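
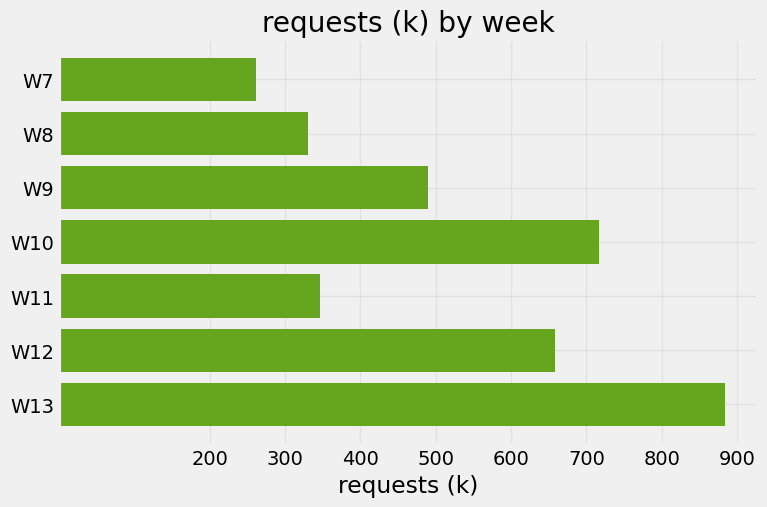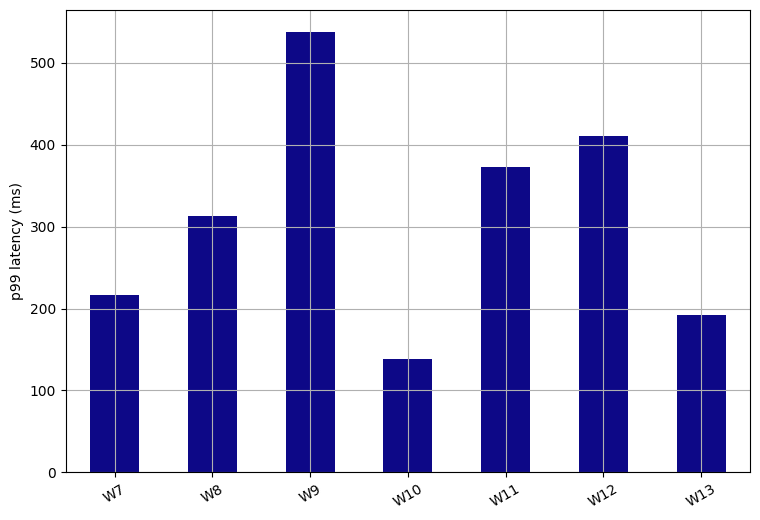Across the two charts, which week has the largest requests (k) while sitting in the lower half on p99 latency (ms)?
Chart 2 median p99 latency (ms) ≈ 300; below-median weeks: W7, W10, W13. Among those, W13 has the highest requests (k) (≈ 900).

W13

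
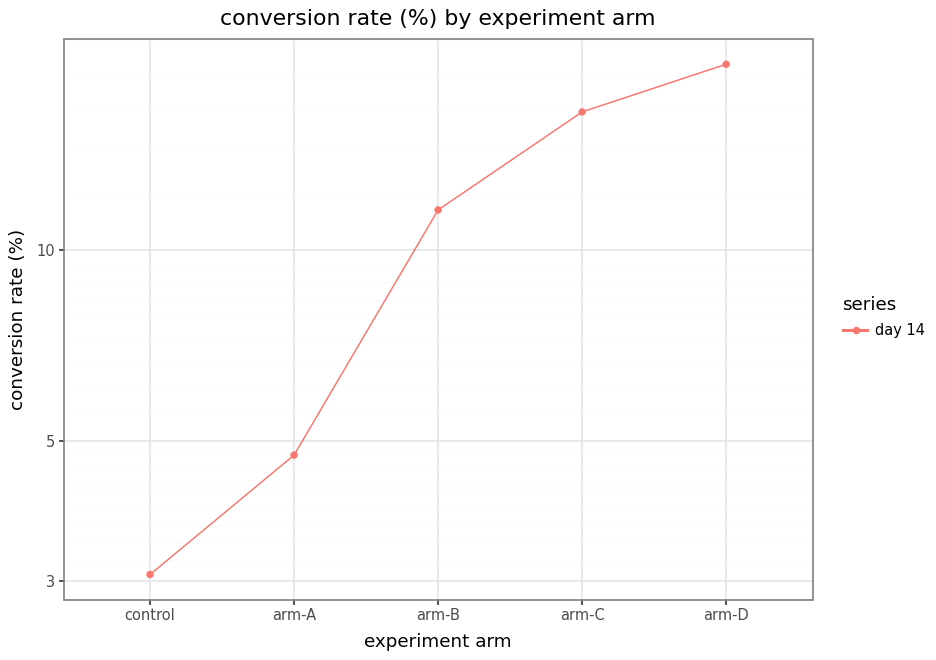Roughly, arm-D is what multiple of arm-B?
arm-D ≈ 20, arm-B ≈ 12; 20/12 ≈ 1.67.

≈ 1.67×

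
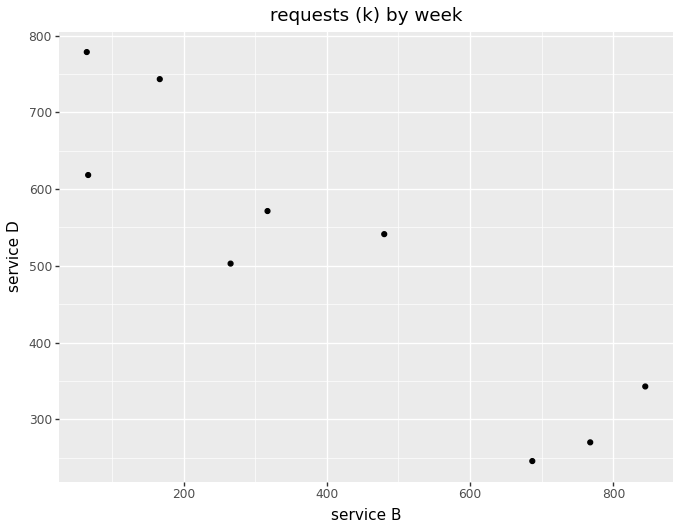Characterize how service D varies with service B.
negative, strong

Points are negatively correlated; strong (|r| ≈ 0.9).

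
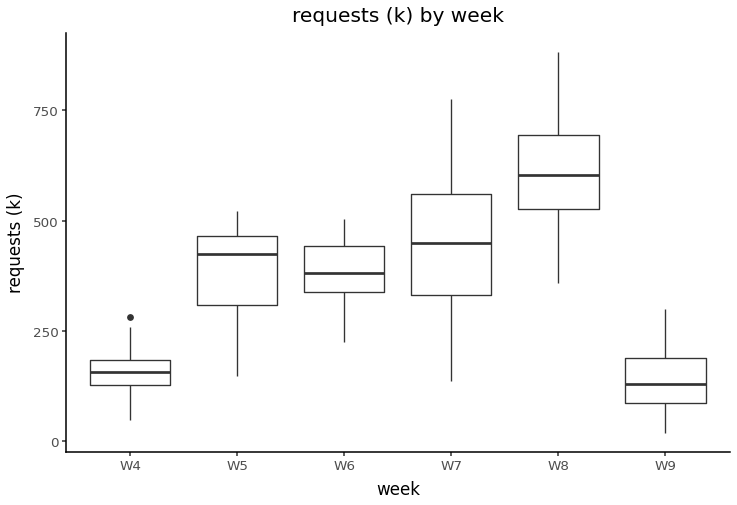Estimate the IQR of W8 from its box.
≈ 150

Q3 ≈ 700, Q1 ≈ 550; IQR ≈ 150.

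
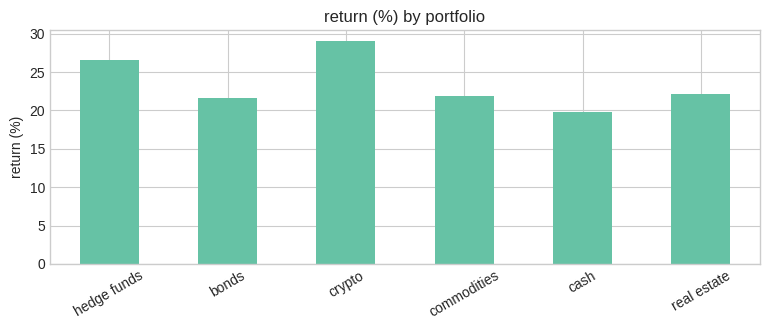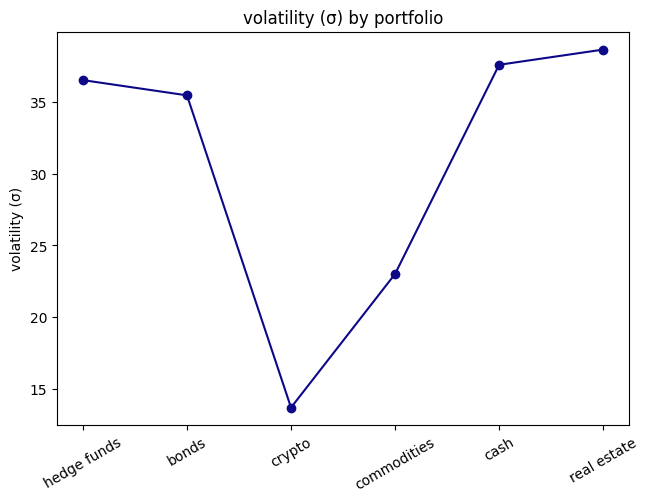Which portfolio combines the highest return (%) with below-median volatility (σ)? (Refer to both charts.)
crypto

Chart 2 median volatility (σ) ≈ 35; below-median portfolios: bonds, crypto, commodities. Among those, crypto has the highest return (%) (≈ 30).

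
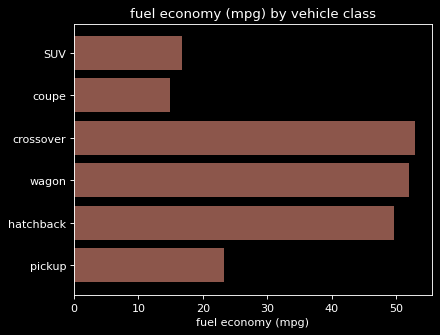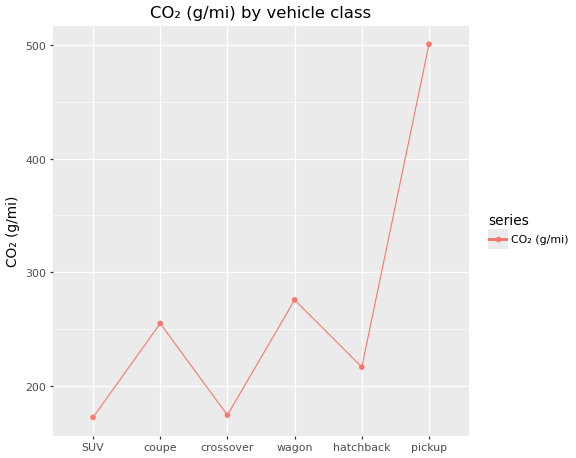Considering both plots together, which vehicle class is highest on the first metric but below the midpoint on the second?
Chart 2 median CO₂ (g/mi) ≈ 250; below-median vehicle classes: SUV, crossover, hatchback. Among those, crossover has the highest fuel economy (mpg) (≈ 55).

crossover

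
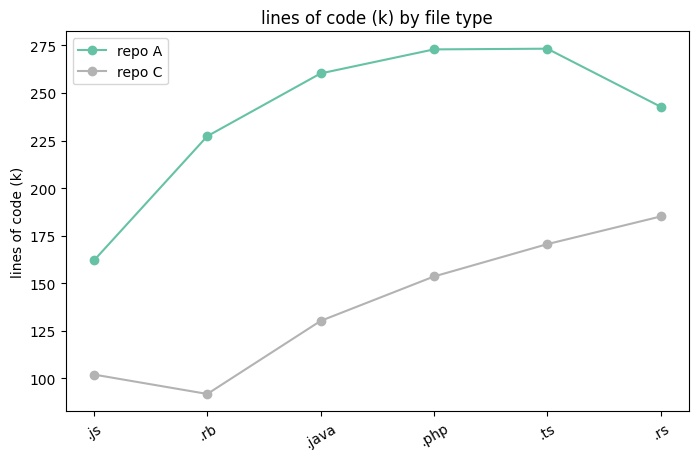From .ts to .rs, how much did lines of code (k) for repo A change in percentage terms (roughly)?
≈ -14.3%

.ts ≈ 280, .rs ≈ 240; (240 − 280) / 280 ≈ -14.3%.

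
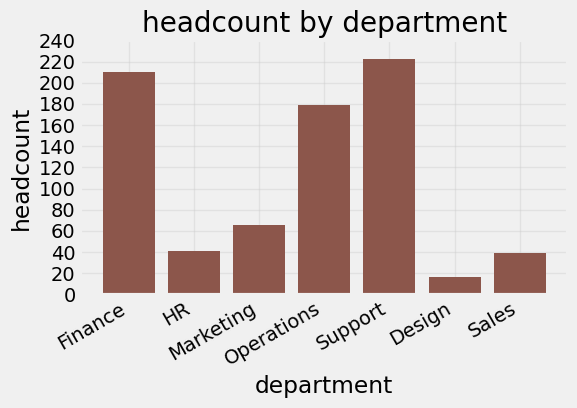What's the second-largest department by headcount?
Top 3: Support ≈ 220, Finance ≈ 200, Operations ≈ 180.

Finance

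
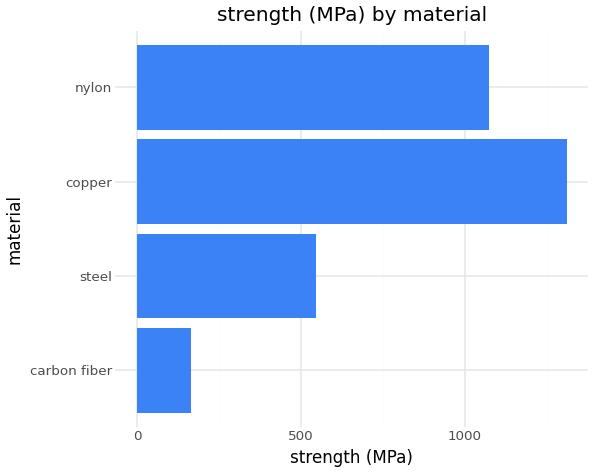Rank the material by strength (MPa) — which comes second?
Top 3: copper ≈ 1400, nylon ≈ 1000, steel ≈ 600.

nylon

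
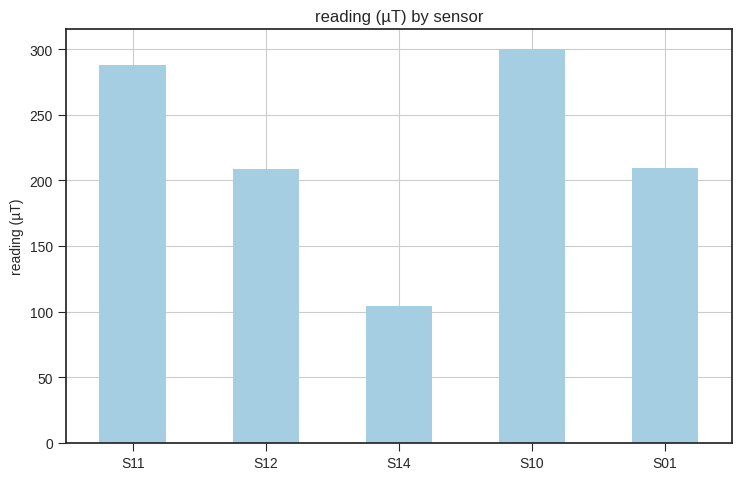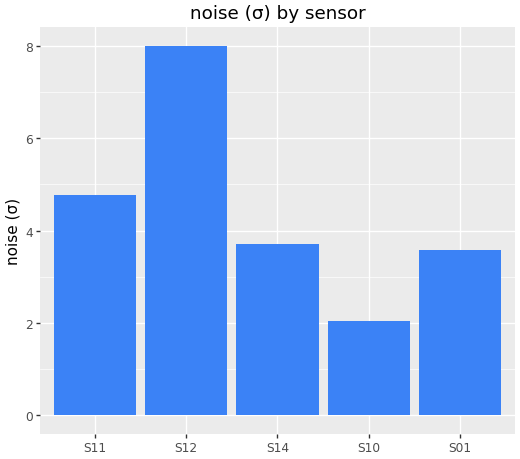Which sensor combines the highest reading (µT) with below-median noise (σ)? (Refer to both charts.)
S10

Chart 2 median noise (σ) ≈ 4; below-median sensors: S10, S01. Among those, S10 has the highest reading (µT) (≈ 300).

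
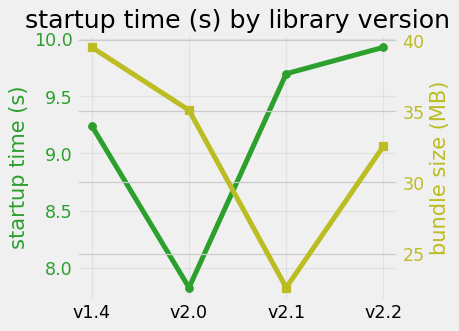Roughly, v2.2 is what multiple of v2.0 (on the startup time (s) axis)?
≈ 1.28×

v2.2 ≈ 10.0, v2.0 ≈ 7.8; 10.0/7.8 ≈ 1.28.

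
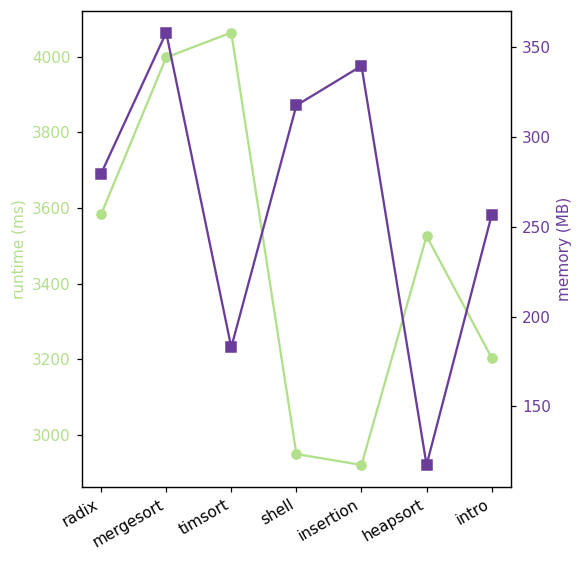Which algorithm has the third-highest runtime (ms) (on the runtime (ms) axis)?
radix

Top 4 (on the runtime (ms) axis): timsort ≈ 4100, mergesort ≈ 4000, radix ≈ 3600, heapsort ≈ 3500.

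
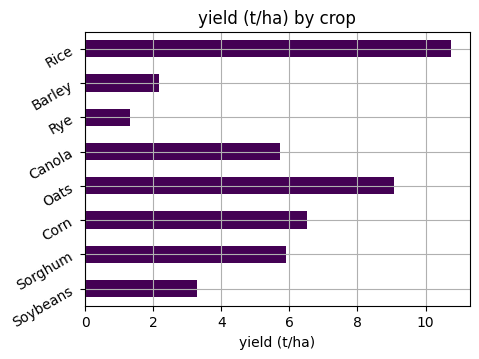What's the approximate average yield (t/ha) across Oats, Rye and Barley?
≈ 4

(9 + 1 + 2) / 3 ≈ 4.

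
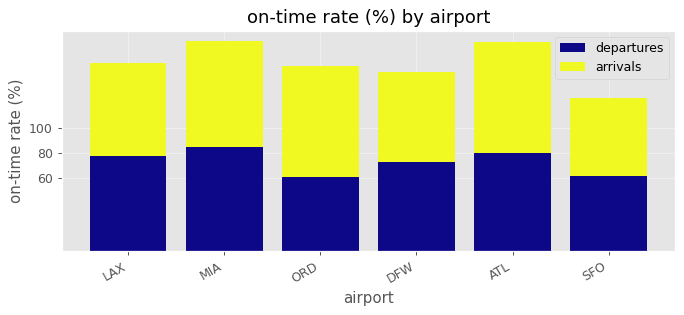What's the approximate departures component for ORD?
departures top ≈ 60, bottom ≈ 0; segment ≈ 60.

≈ 60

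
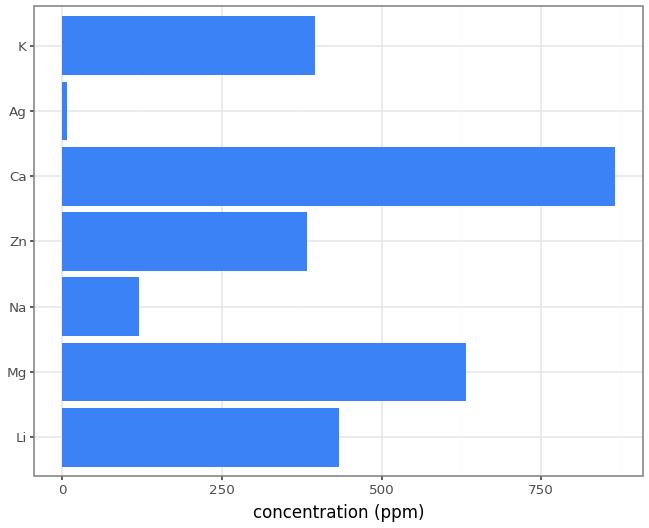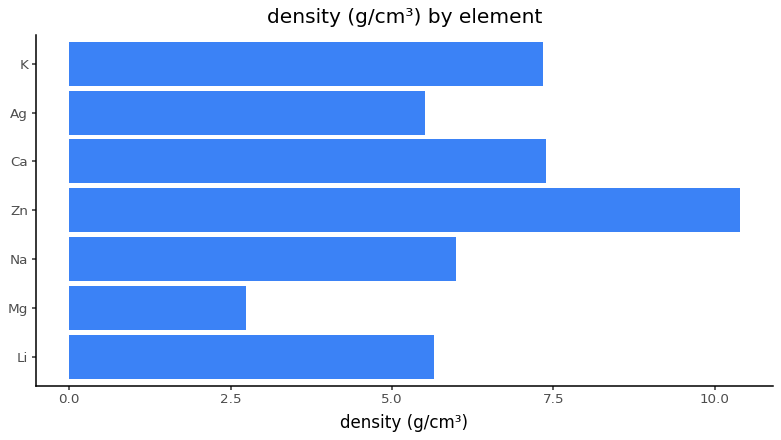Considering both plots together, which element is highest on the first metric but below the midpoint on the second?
Chart 2 median density (g/cm³) ≈ 6; below-median elements: Li, Mg, Ag. Among those, Mg has the highest concentration (ppm) (≈ 600).

Mg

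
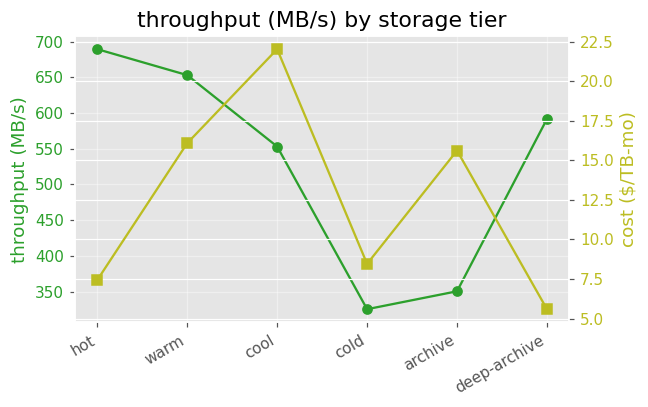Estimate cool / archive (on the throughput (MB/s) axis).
≈ 1.57×

cool ≈ 550, archive ≈ 350; 550/350 ≈ 1.57.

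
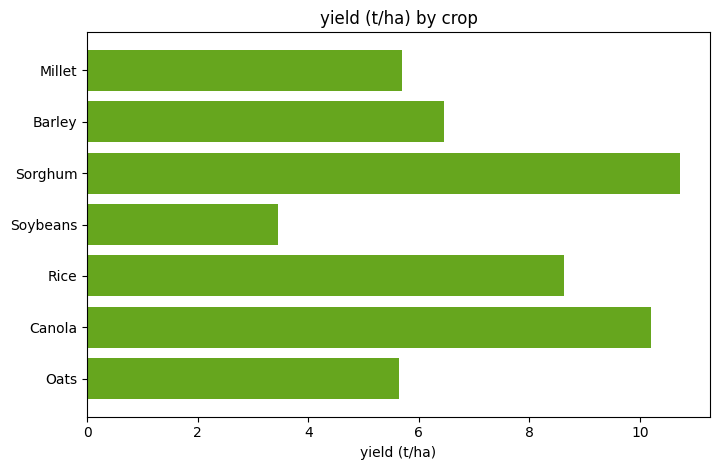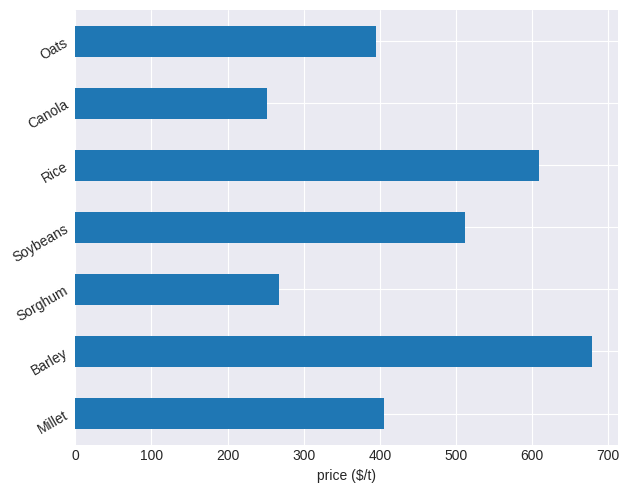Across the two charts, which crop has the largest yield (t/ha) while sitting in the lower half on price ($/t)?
Sorghum

Chart 2 median price ($/t) ≈ 400; below-median crops: Sorghum, Canola, Oats. Among those, Sorghum has the highest yield (t/ha) (≈ 11).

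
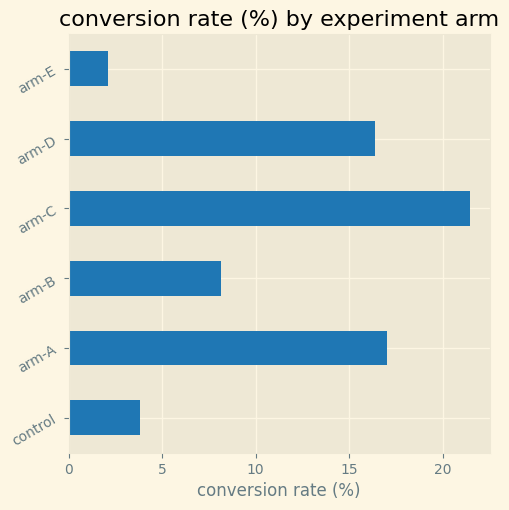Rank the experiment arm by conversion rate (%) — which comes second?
Top 3: arm-C ≈ 22, arm-A ≈ 18, arm-D ≈ 16.

arm-A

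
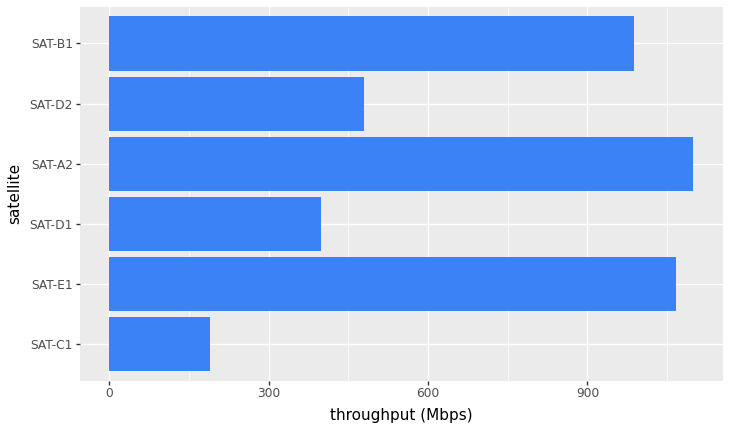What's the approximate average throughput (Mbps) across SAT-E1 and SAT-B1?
(1100 + 1000) / 2 ≈ 1050.

≈ 1050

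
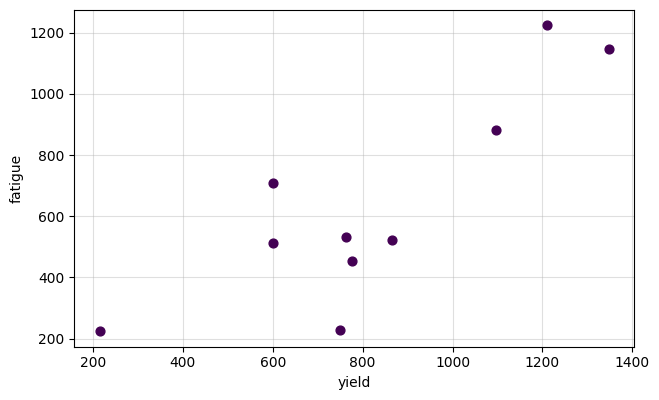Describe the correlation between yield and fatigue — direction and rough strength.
Points are positively correlated; strong (|r| ≈ 0.8).

positive, strong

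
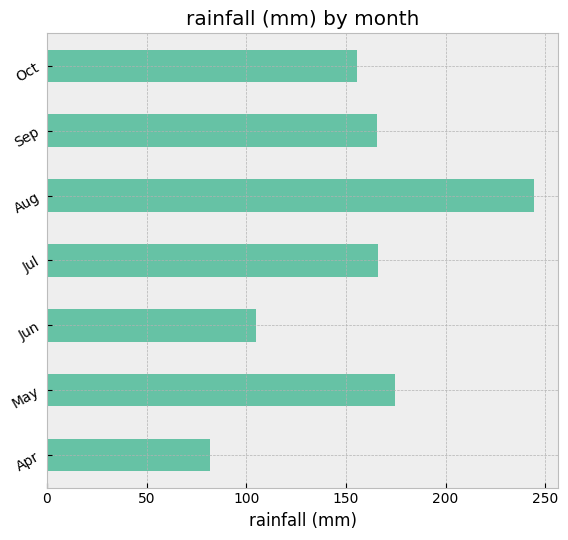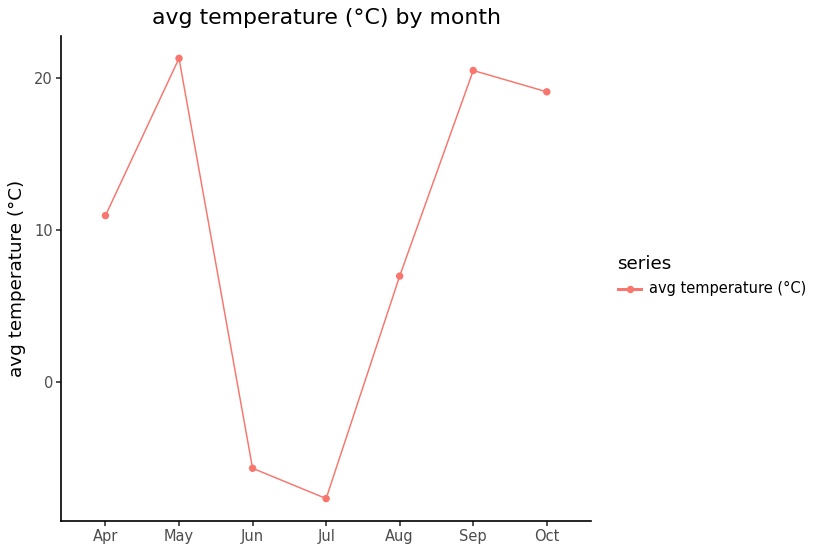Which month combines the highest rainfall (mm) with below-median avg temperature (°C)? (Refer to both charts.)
Chart 2 median avg temperature (°C) ≈ 10; below-median months: Jun, Jul, Aug. Among those, Aug has the highest rainfall (mm) (≈ 250).

Aug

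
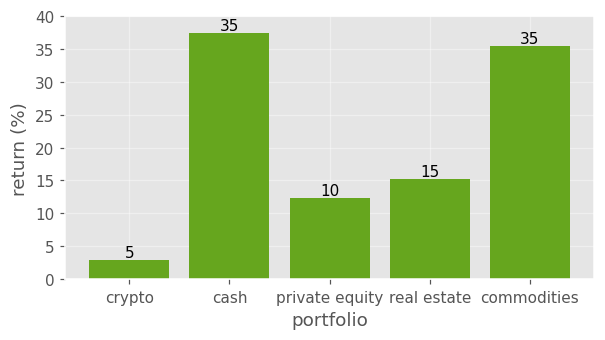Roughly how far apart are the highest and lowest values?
Max cash ≈ 35, min crypto ≈ 5; range ≈ 30.

≈ 30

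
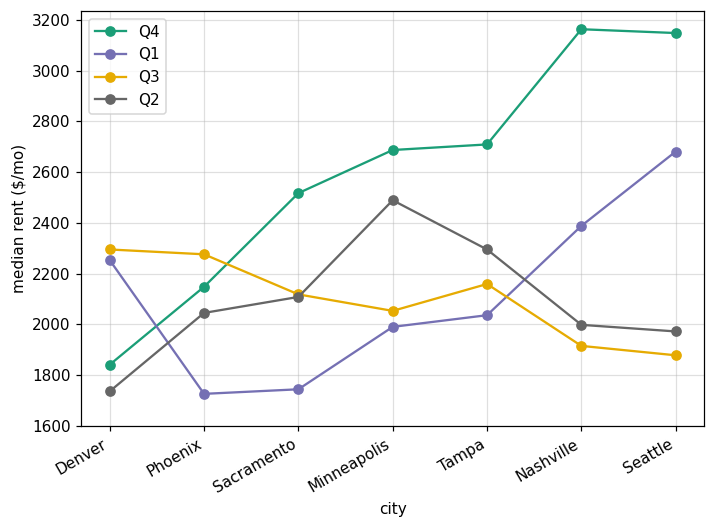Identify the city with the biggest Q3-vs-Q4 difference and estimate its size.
Seattle, ≈ 1400 $/mo

Seattle: Q3 ≈ 1800, Q4 ≈ 3200 → gap ≈ 1400. Next-largest (Nashville) is only ≈ 1200.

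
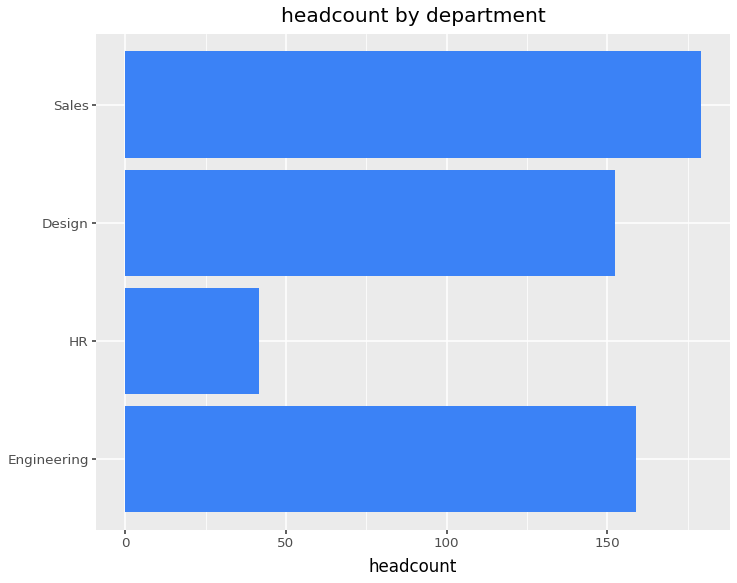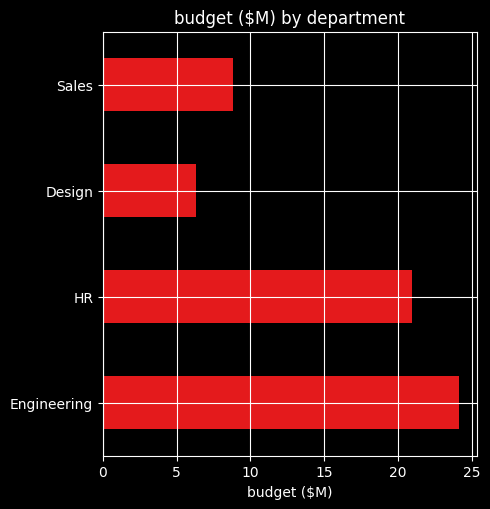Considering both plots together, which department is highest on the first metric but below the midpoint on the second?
Sales

Chart 2 median budget ($M) ≈ 15; below-median departments: Design, Sales. Among those, Sales has the highest headcount (≈ 180).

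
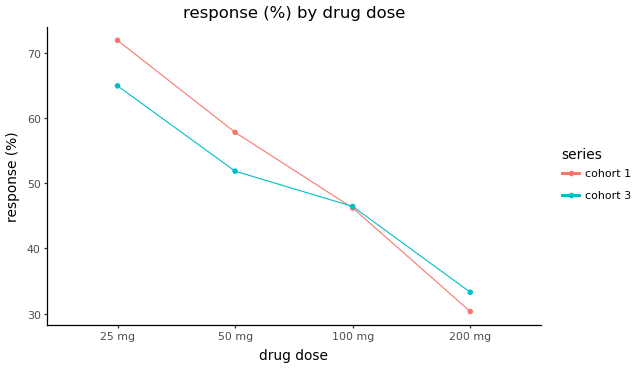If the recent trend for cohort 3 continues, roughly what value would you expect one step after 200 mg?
Last three: 50, 45, 35 → slope ≈ -7.5/step → next ≈ 27.5.

≈ 27.5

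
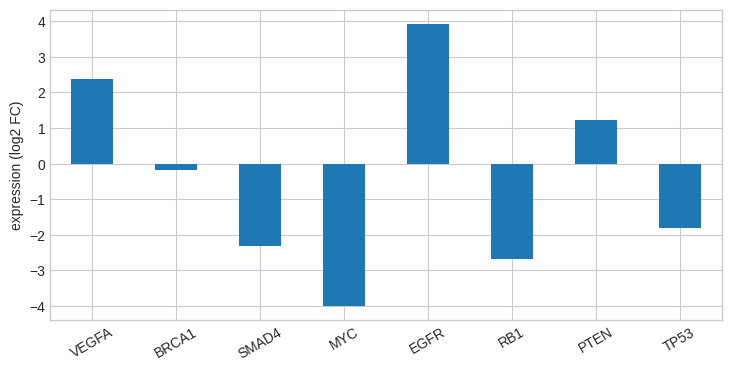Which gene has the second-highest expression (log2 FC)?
VEGFA

Top 3: EGFR ≈ 4, VEGFA ≈ 2, PTEN ≈ 1.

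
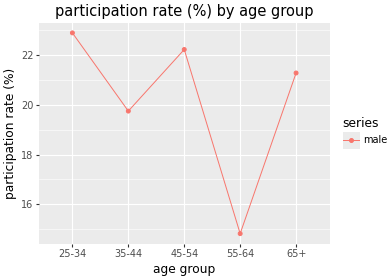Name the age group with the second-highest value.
Top 3: 25-34 ≈ 23, 45-54 ≈ 22, 65+ ≈ 21.

45-54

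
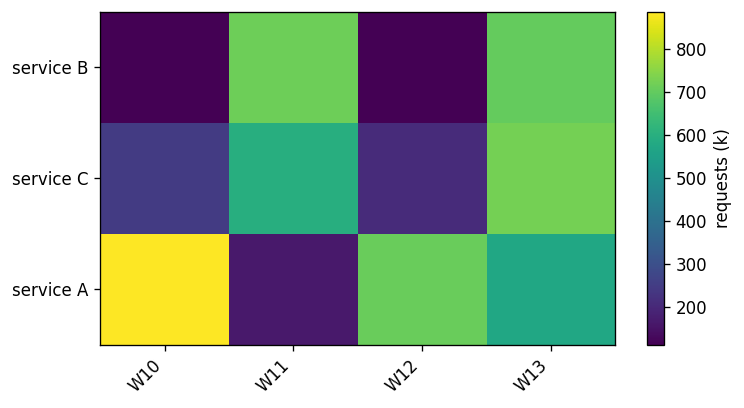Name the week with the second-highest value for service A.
Top 3 for service A: W10 ≈ 900, W12 ≈ 700, W13 ≈ 600.

W12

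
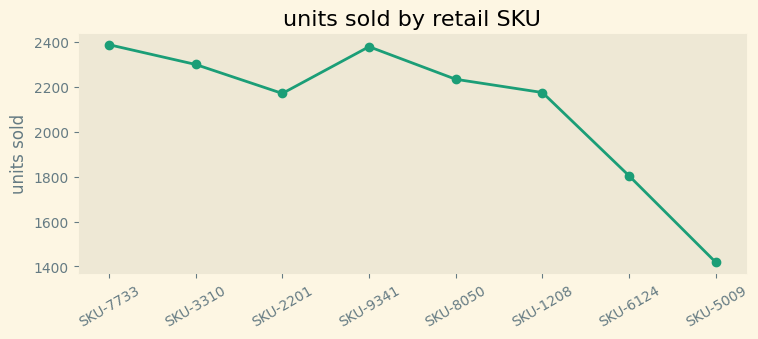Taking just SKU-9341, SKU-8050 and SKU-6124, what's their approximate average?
(2400 + 2200 + 1800) / 3 ≈ 2133.

≈ 2133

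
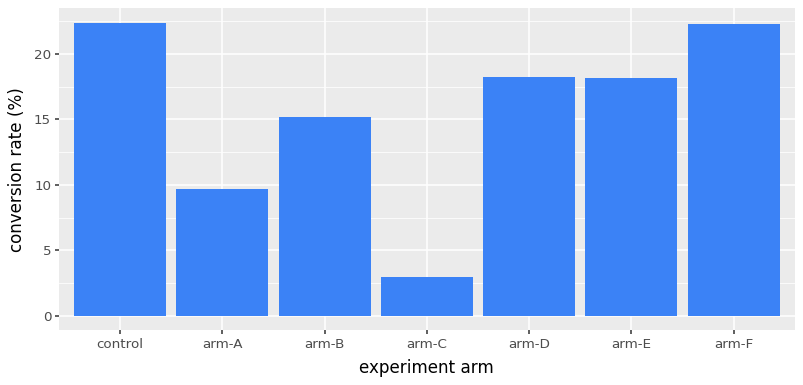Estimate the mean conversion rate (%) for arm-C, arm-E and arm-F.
≈ 14

(2 + 18 + 22) / 3 ≈ 14.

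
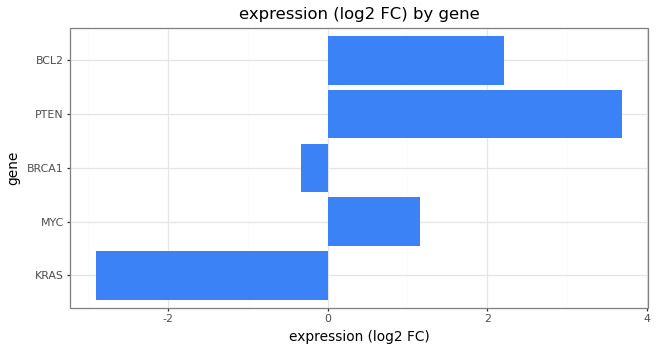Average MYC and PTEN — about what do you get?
(1 + 4) / 2 ≈ 2.

≈ 2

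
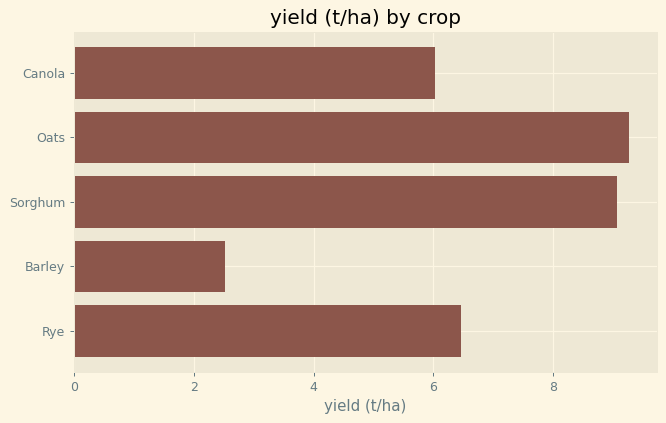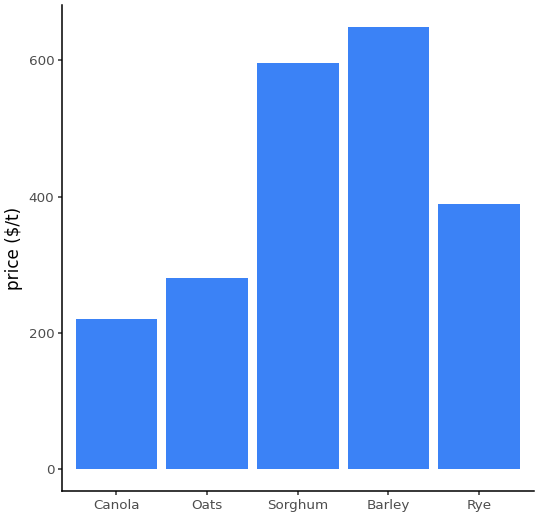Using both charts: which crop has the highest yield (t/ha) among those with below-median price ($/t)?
Oats

Chart 2 median price ($/t) ≈ 400; below-median crops: Canola, Oats. Among those, Oats has the highest yield (t/ha) (≈ 9).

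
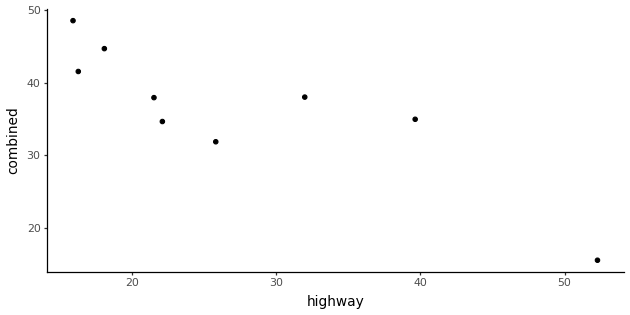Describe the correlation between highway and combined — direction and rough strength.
negative, strong

Points are negatively correlated; strong (|r| ≈ 0.9).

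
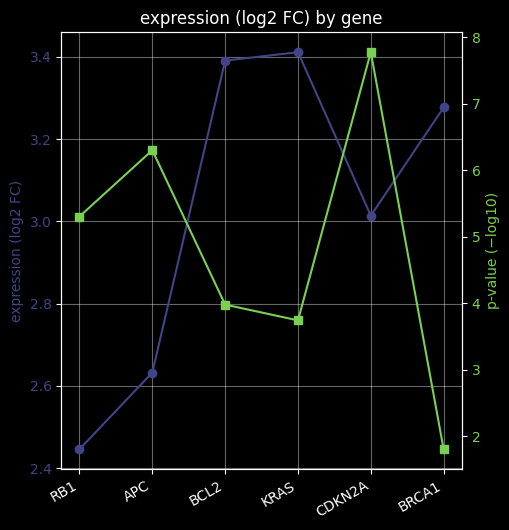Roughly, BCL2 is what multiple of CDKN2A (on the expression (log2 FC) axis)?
≈ 1.13×

BCL2 ≈ 3.4, CDKN2A ≈ 3.0; 3.4/3.0 ≈ 1.13.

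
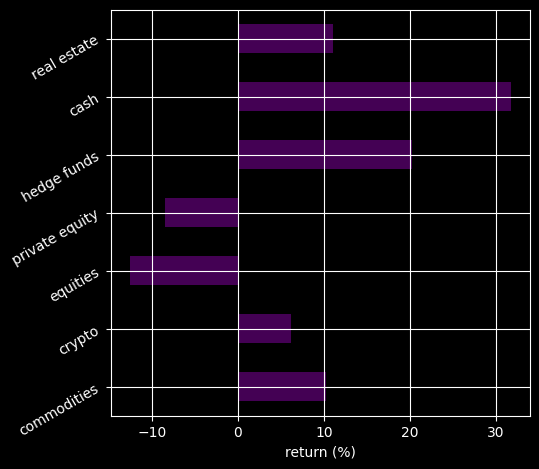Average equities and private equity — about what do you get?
(-15 + -10) / 2 ≈ -12.

≈ -12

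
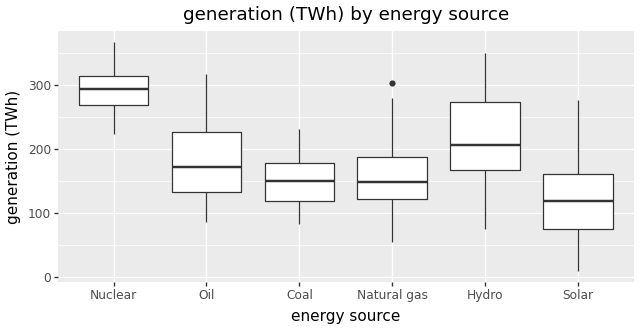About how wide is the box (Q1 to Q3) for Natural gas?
≈ 60

Q3 ≈ 180, Q1 ≈ 120; IQR ≈ 60.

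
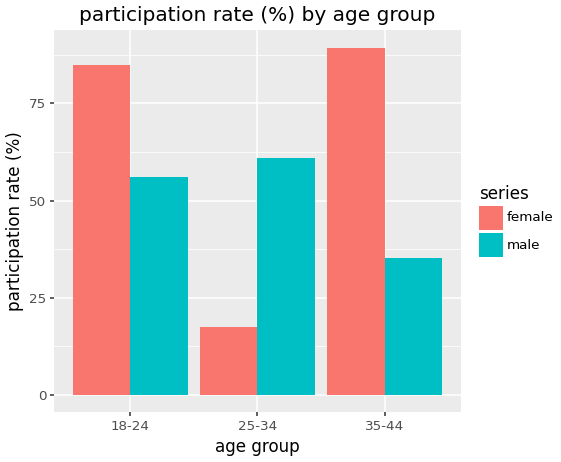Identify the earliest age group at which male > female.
25-34

18-24: male ≈ 60 vs female ≈ 80 (not yet); 25-34: male ≈ 60 vs female ≈ 20 (first crossover).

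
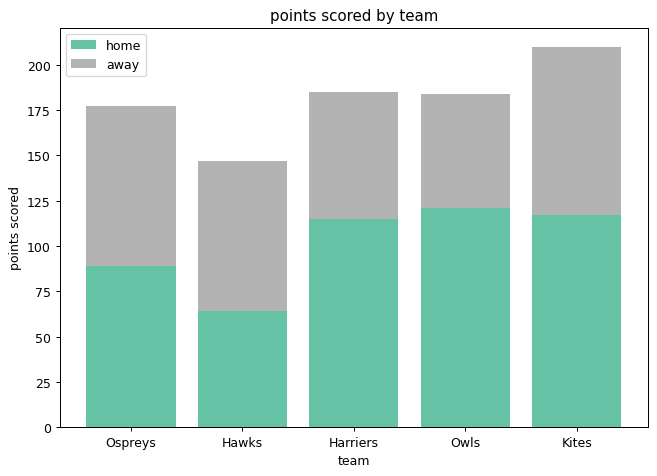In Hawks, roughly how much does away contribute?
away top ≈ 140, bottom ≈ 60; segment ≈ 80.

≈ 80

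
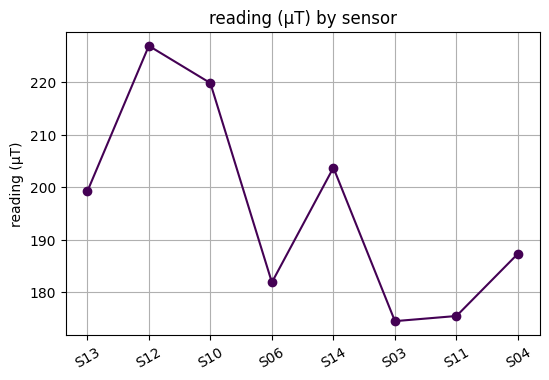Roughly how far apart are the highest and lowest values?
≈ 50

Max S12 ≈ 225, min S03 ≈ 175; range ≈ 50.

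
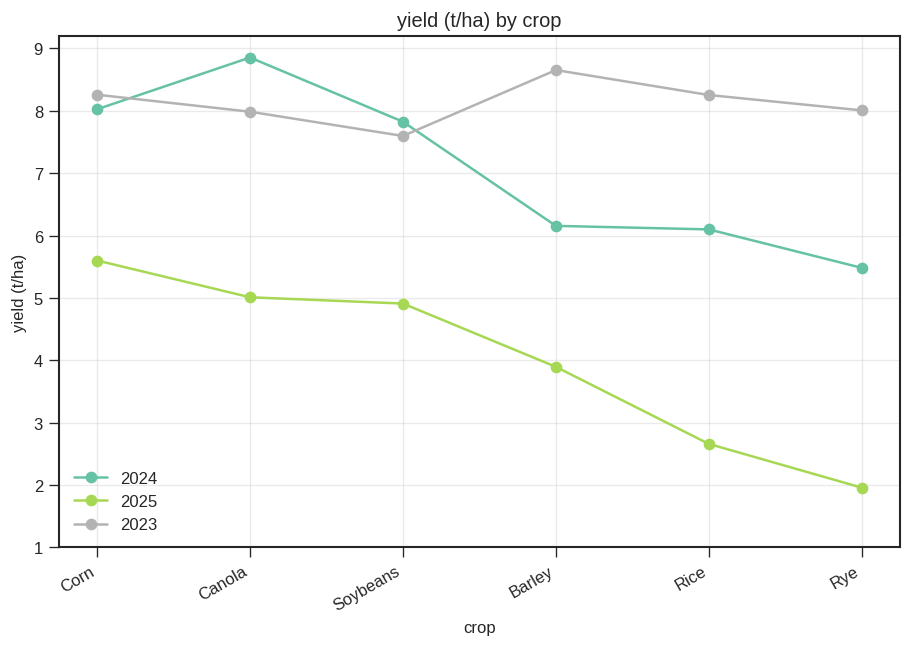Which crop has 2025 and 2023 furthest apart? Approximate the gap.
Rye: 2025 ≈ 2, 2023 ≈ 8 → gap ≈ 6. Next-largest (Rice) is only ≈ 5.

Rye, ≈ 6 t/ha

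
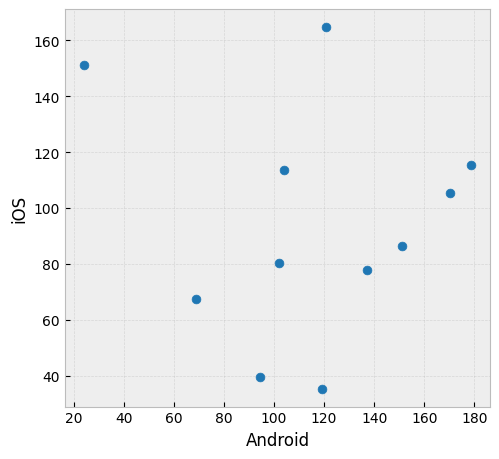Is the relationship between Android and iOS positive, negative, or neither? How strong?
Points are roughly uncorrelated; weak (|r| ≈ 0.1).

no clear correlation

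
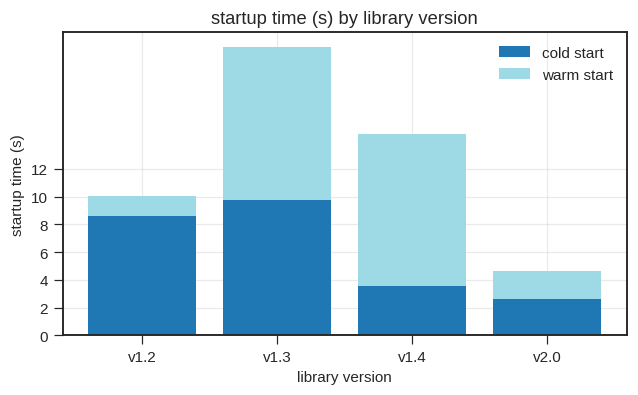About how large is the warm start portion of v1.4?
≈ 10

warm start top ≈ 14, bottom ≈ 4; segment ≈ 10.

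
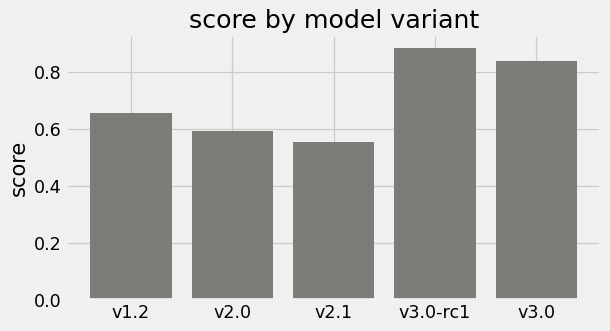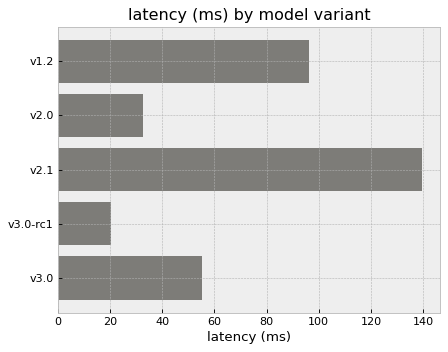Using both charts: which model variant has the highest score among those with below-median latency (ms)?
v3.0-rc1

Chart 2 median latency (ms) ≈ 60; below-median model variants: v2.0, v3.0-rc1. Among those, v3.0-rc1 has the highest score (≈ 0.9).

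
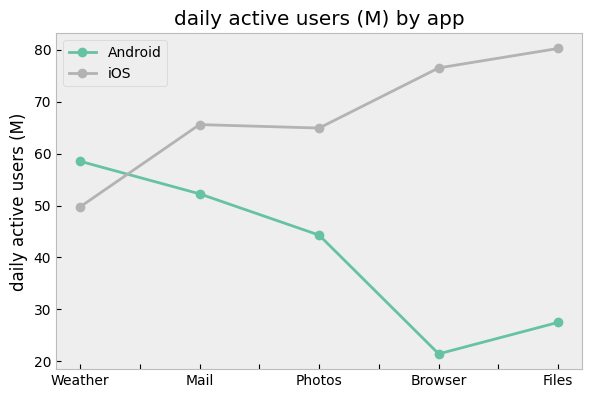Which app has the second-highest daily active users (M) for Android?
Mail

Top 3 for Android: Weather ≈ 60, Mail ≈ 50, Photos ≈ 45.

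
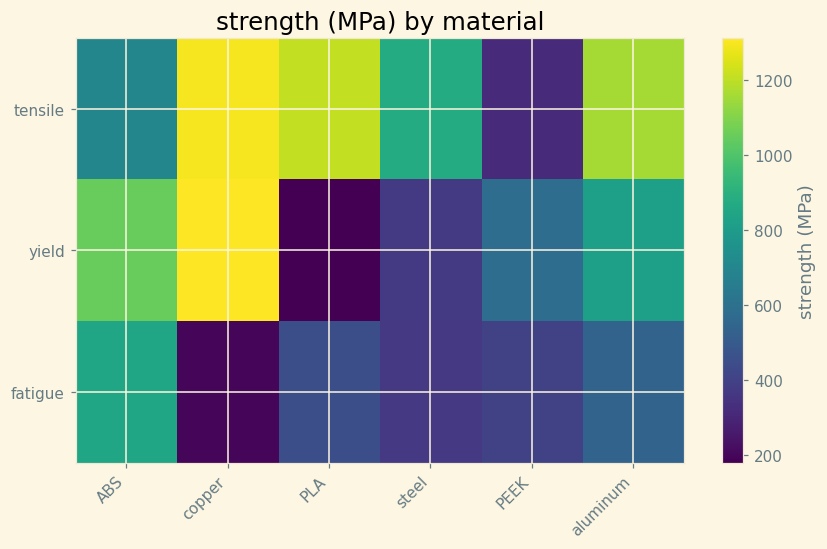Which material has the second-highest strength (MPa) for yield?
ABS

Top 3 for yield: copper ≈ 1300, ABS ≈ 1000, aluminum ≈ 800.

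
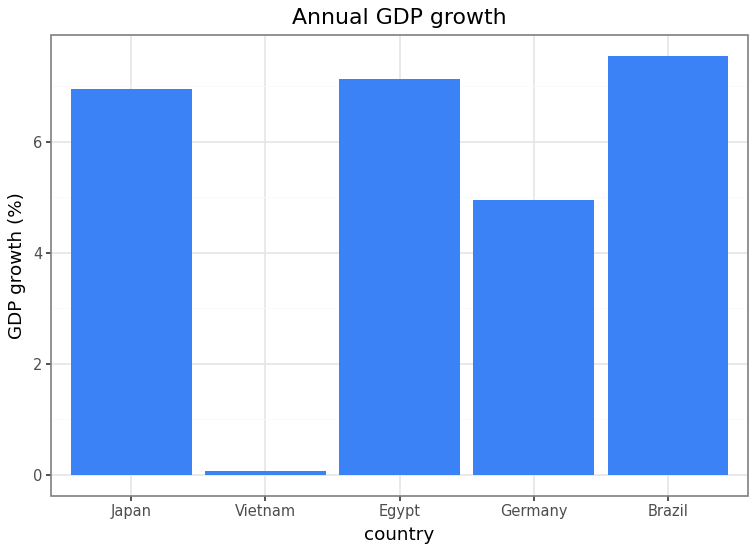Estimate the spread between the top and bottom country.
Max Brazil ≈ 8, min Vietnam ≈ 0; range ≈ 8.

≈ 8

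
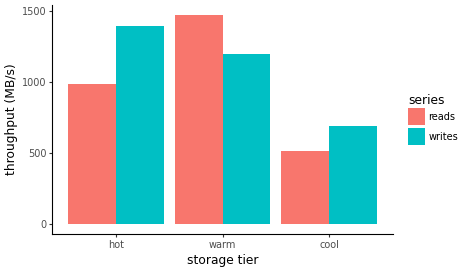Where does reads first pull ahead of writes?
hot: reads ≈ 1000 vs writes ≈ 1400 (not yet); warm: reads ≈ 1400 vs writes ≈ 1200 (first crossover).

warm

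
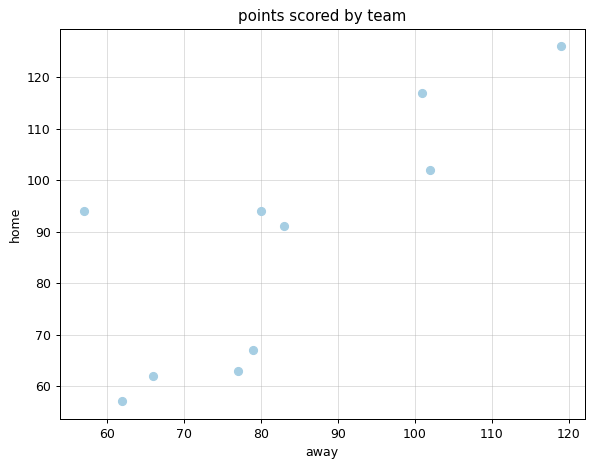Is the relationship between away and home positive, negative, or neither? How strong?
positive, strong

Points are positively correlated; strong (|r| ≈ 0.8).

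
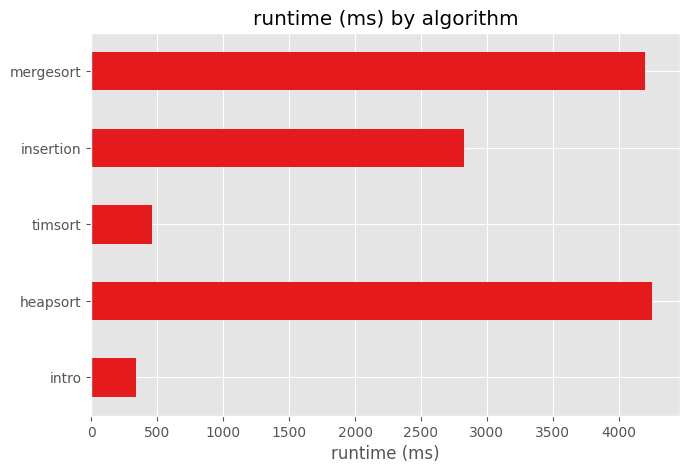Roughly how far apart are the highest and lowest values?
Max heapsort ≈ 4500, min intro ≈ 500; range ≈ 4000.

≈ 4000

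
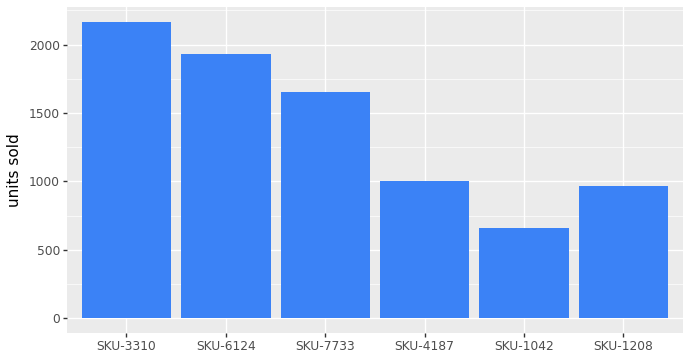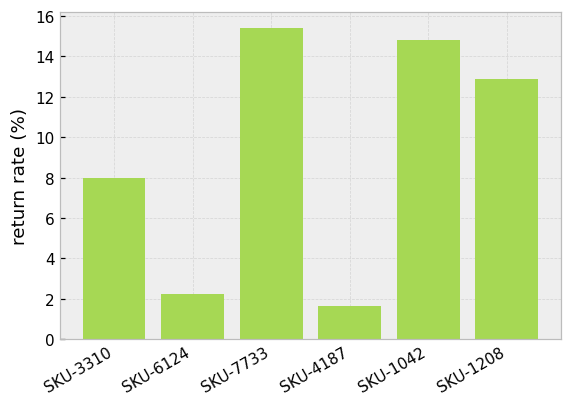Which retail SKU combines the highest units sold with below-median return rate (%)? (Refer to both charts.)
SKU-3310

Chart 2 median return rate (%) ≈ 10; below-median retail SKUs: SKU-3310, SKU-6124, SKU-4187. Among those, SKU-3310 has the highest units sold (≈ 2200).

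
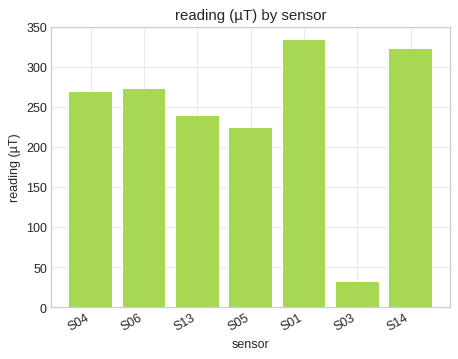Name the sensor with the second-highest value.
Top 3: S01 ≈ 350, S14 ≈ 300, S06 ≈ 250.

S14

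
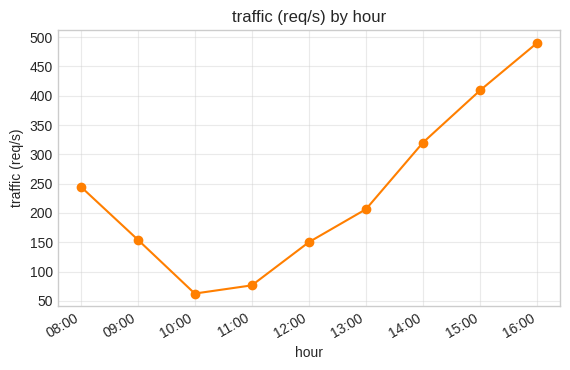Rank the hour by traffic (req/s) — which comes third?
Top 4: 16:00 ≈ 500, 15:00 ≈ 400, 14:00 ≈ 300, 08:00 ≈ 250.

14:00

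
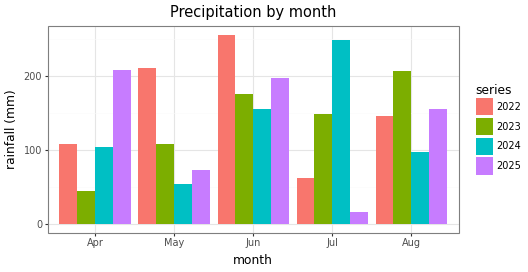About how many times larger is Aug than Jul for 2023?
≈ 1.33×

Aug ≈ 200, Jul ≈ 150; 200/150 ≈ 1.33.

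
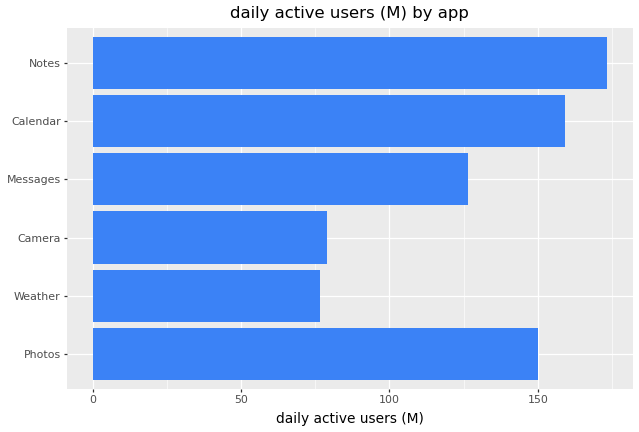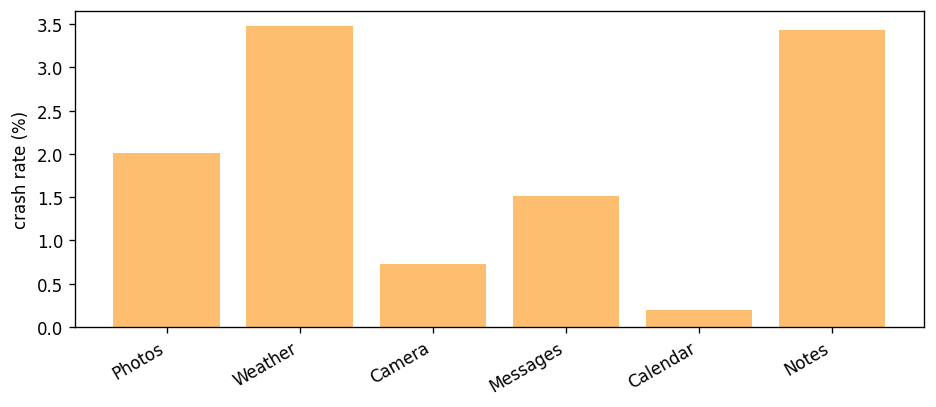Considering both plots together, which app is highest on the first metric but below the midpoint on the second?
Calendar

Chart 2 median crash rate (%) ≈ 2; below-median apps: Camera, Messages, Calendar. Among those, Calendar has the highest daily active users (M) (≈ 160).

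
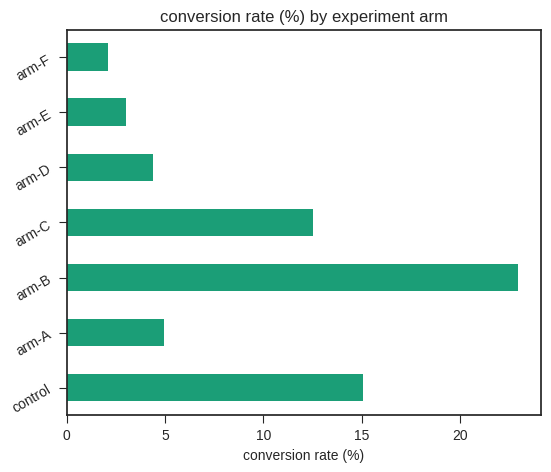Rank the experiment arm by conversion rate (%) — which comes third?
arm-C

Top 4: arm-B ≈ 22, control ≈ 16, arm-C ≈ 12, arm-A ≈ 4.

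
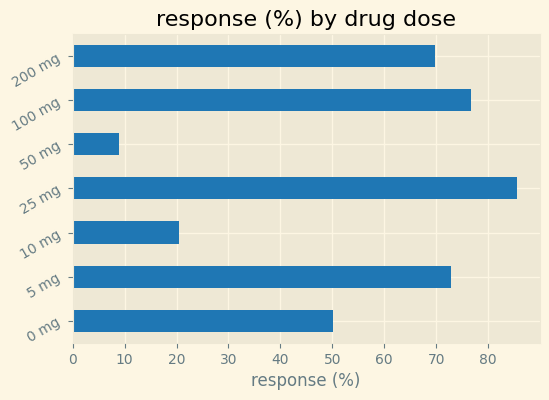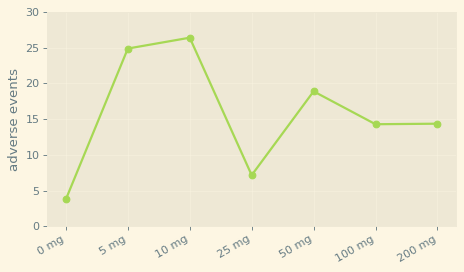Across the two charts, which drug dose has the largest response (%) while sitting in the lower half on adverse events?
25 mg

Chart 2 median adverse events ≈ 15; below-median drug doses: 0 mg, 25 mg, 100 mg. Among those, 25 mg has the highest response (%) (≈ 90).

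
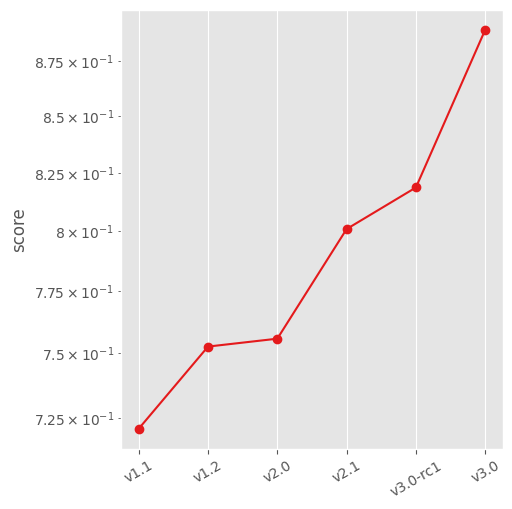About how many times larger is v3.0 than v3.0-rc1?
v3.0 ≈ 0.88, v3.0-rc1 ≈ 0.82; 0.88/0.82 ≈ 1.07.

≈ 1.07×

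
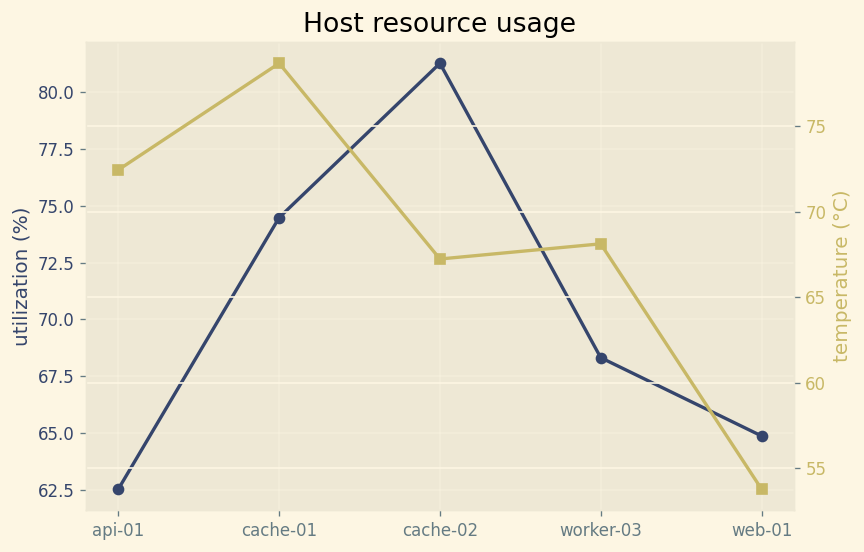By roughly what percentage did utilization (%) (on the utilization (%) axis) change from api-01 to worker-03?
api-01 ≈ 62, worker-03 ≈ 68; (68 − 62) / 62 ≈ +9.7%.

≈ +9.7%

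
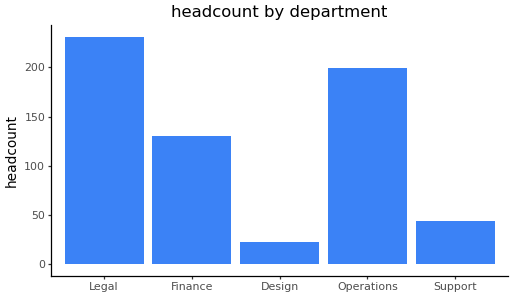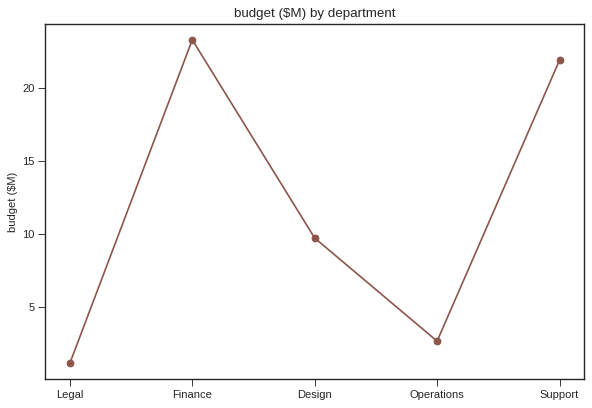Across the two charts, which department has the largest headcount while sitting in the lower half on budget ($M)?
Chart 2 median budget ($M) ≈ 10; below-median departments: Legal, Operations. Among those, Legal has the highest headcount (≈ 225).

Legal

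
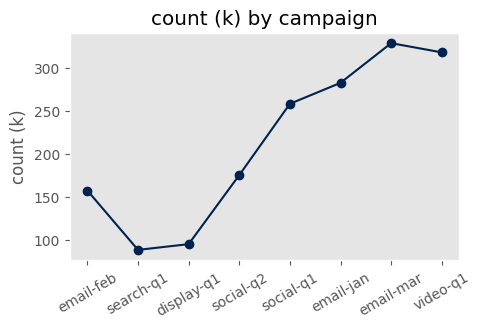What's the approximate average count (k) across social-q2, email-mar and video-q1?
(175 + 325 + 325) / 3 ≈ 275.

≈ 275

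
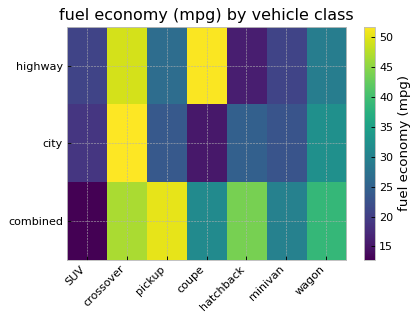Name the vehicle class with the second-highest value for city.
Top 3 for city: crossover ≈ 50, wagon ≈ 30, hatchback ≈ 25.

wagon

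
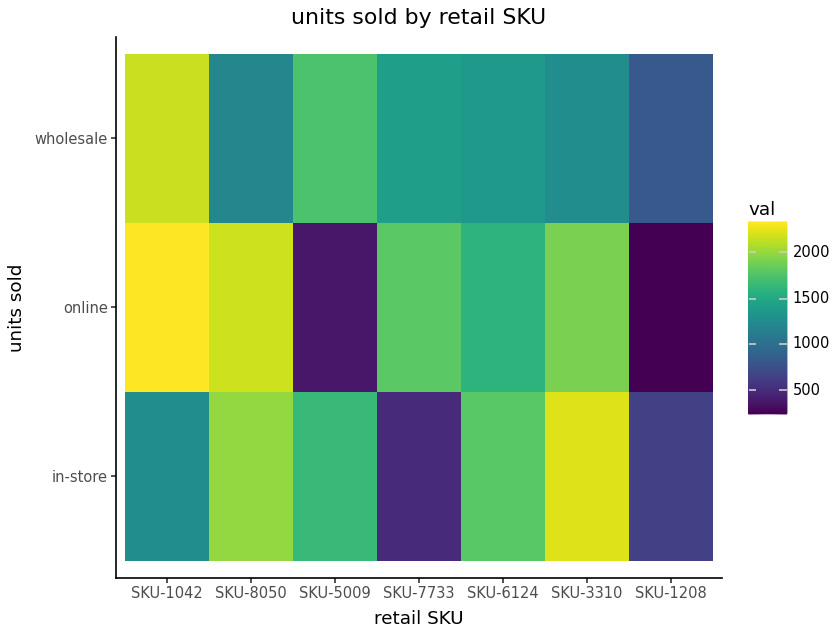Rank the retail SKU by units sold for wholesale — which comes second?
Top 3 for wholesale: SKU-1042 ≈ 2200, SKU-5009 ≈ 1800, SKU-7733 ≈ 1400.

SKU-5009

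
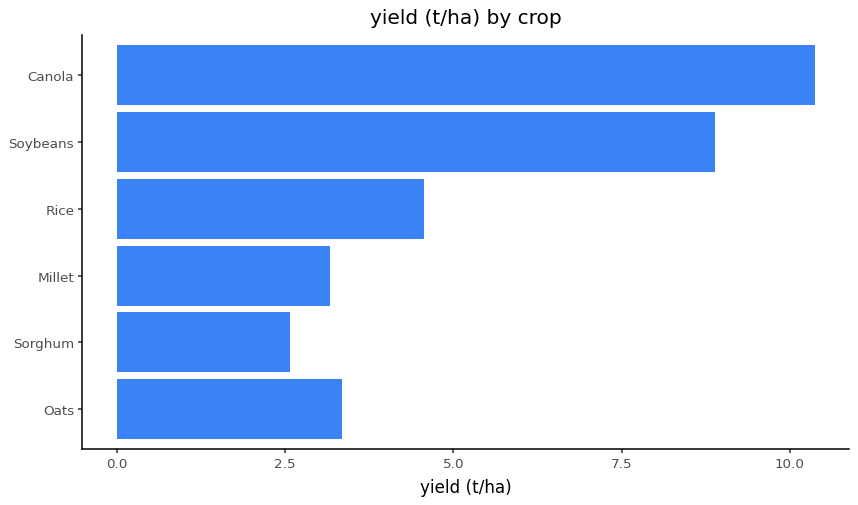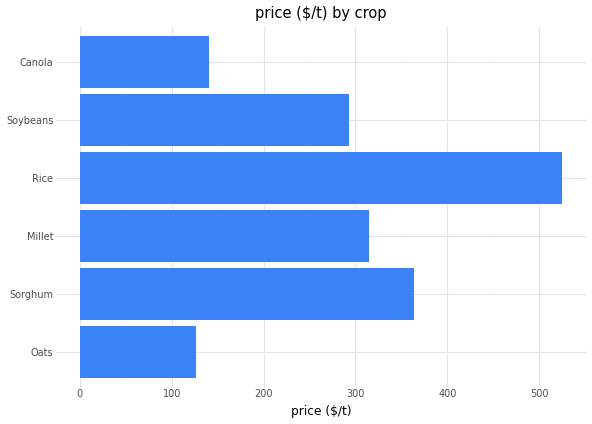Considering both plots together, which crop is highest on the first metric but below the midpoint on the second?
Chart 2 median price ($/t) ≈ 300; below-median crops: Oats, Soybeans, Canola. Among those, Canola has the highest yield (t/ha) (≈ 10).

Canola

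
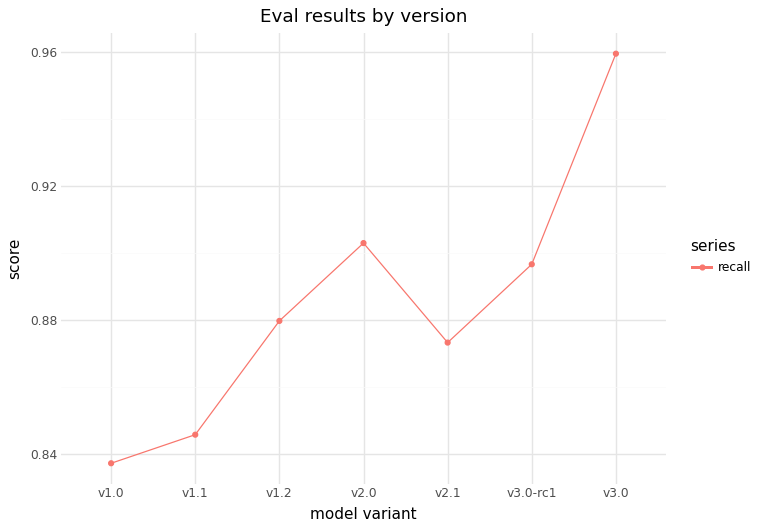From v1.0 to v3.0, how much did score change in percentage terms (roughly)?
v1.0 ≈ 0.84, v3.0 ≈ 0.96; (0.96 − 0.84) / 0.84 ≈ +14.3%.

≈ +14.3%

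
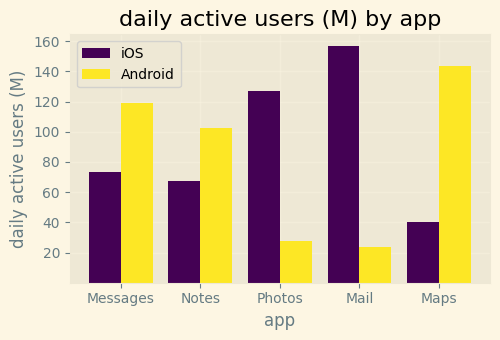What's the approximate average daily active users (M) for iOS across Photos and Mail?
≈ 140

(120 + 160) / 2 ≈ 140.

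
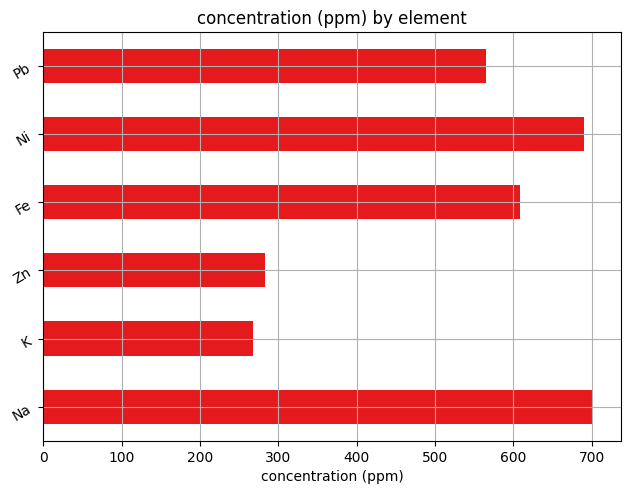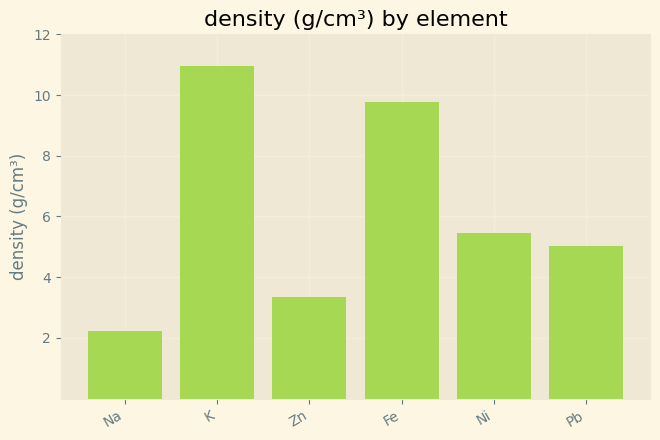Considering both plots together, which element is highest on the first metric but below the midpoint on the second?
Chart 2 median density (g/cm³) ≈ 6; below-median elements: Na, Zn, Pb. Among those, Na has the highest concentration (ppm) (≈ 700).

Na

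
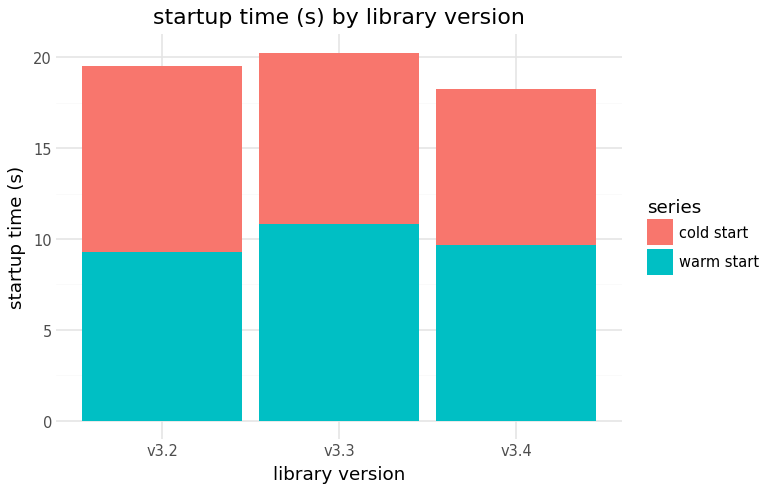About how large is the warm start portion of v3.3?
warm start top ≈ 10, bottom ≈ 0; segment ≈ 10.

≈ 10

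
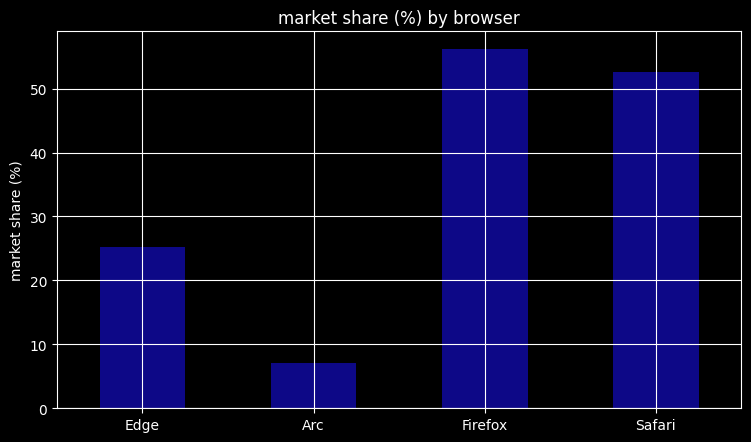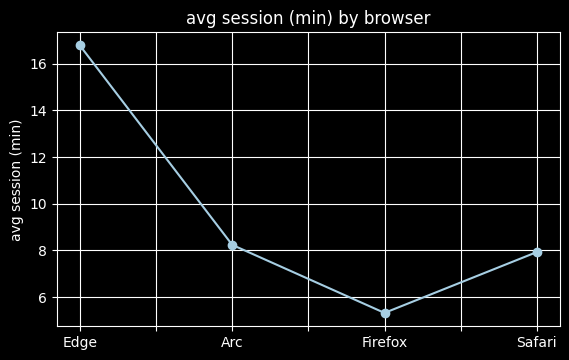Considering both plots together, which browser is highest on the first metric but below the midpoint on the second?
Chart 2 median avg session (min) ≈ 8; below-median browsers: Firefox, Safari. Among those, Firefox has the highest market share (%) (≈ 60).

Firefox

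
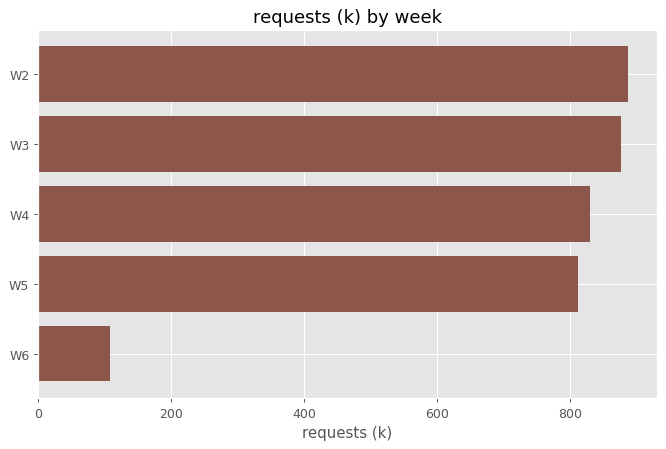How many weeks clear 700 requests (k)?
4

Above 700: W2, W3, W4, W5.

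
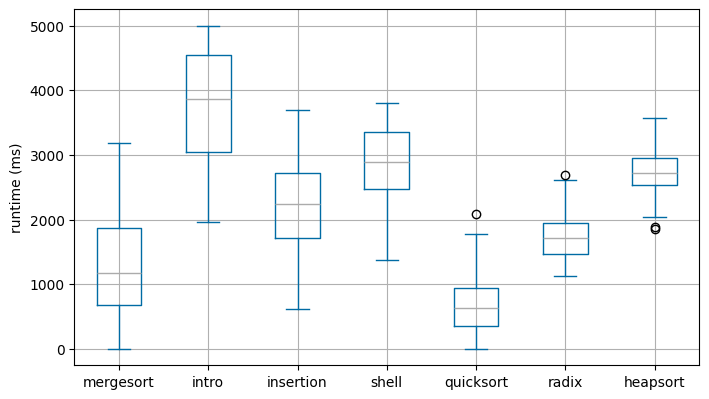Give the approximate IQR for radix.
Q3 ≈ 2000, Q1 ≈ 1500; IQR ≈ 500.

≈ 500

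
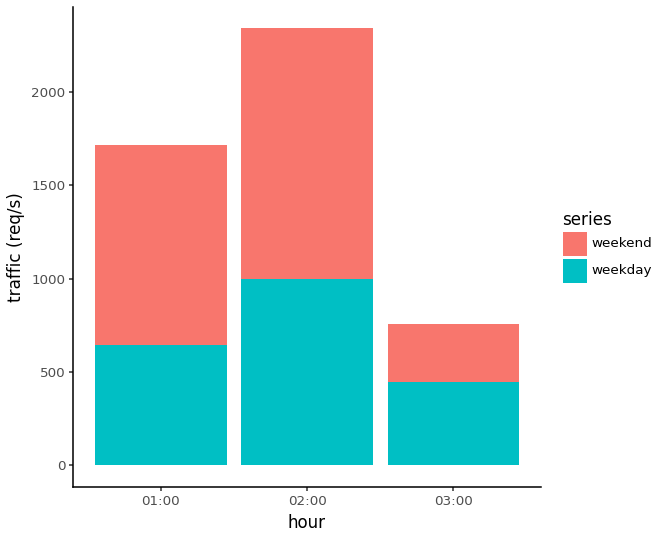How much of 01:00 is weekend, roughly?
≈ 1200

weekend top ≈ 1800, bottom ≈ 600; segment ≈ 1200.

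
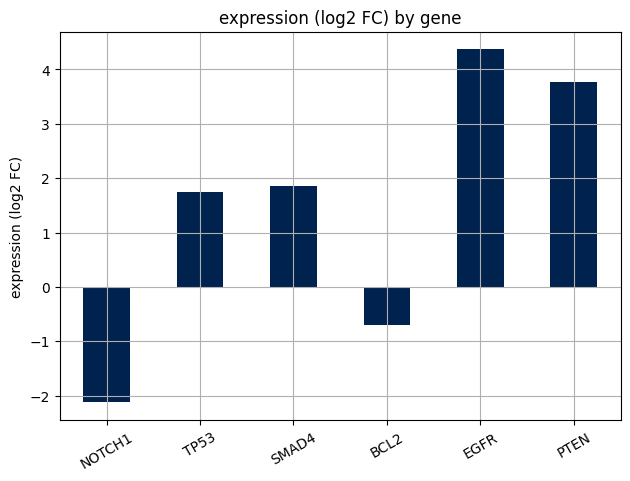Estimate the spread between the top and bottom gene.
≈ 6

Max EGFR ≈ 4, min NOTCH1 ≈ -2; range ≈ 6.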